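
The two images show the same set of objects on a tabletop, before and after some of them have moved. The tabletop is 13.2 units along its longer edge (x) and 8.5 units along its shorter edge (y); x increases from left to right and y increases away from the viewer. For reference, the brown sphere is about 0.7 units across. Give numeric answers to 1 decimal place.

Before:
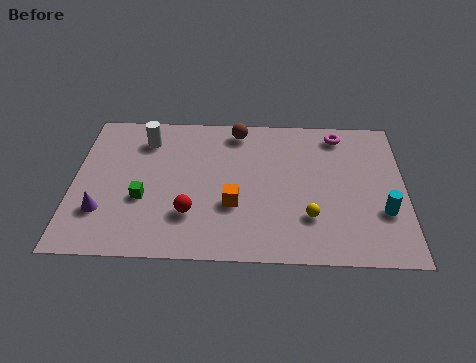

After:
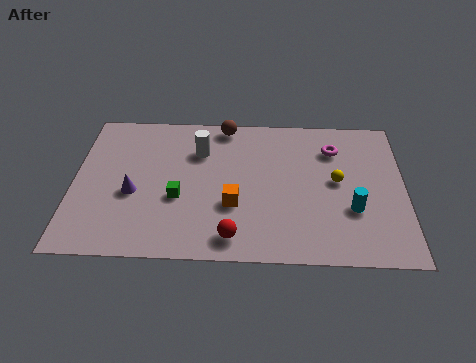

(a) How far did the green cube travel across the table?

1.4

The green cube was near (2.8, 3.2) before and (4.2, 3.3) after, so it travelled √(1.4² + 0.1²) ≈ 1.4 units.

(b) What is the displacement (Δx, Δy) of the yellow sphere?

(1.1, 2.1)

The yellow sphere started near (9.4, 2.4) and ended near (10.5, 4.5).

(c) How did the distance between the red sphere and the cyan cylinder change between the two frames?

-2.6

They were about 7.6 units apart before and 5.0 after — 2.6 units closer together.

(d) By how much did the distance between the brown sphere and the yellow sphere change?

-0.3

They were about 5.8 units apart before and 5.5 after — 0.3 units closer together.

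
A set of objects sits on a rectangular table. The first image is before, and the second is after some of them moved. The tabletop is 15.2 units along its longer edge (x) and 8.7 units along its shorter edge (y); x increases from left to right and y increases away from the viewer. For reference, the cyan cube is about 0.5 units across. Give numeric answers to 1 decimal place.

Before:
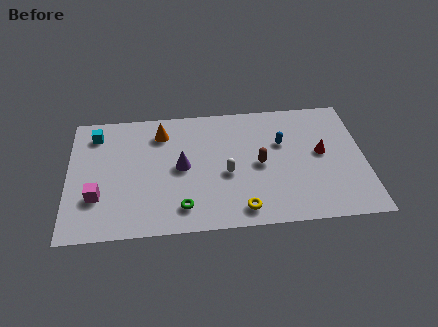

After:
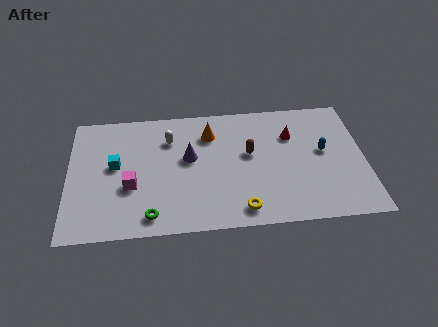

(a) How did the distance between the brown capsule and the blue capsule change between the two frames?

+2.0

The distance was about 1.8 in the first image and 3.8 in the second, so they moved 2.0 units further apart.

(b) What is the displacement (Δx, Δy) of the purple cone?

(0.4, 0.6)

From the two frames, the purple cone sits at roughly (5.8, 4.4) before and (6.2, 5.0) after.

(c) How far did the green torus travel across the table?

1.6

From (5.8, 1.6) to (4.2, 1.2), the green torus covered √(1.6² + 0.4²) ≈ 1.6 units.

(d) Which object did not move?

the yellow torus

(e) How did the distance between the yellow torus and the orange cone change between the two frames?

-1.4

They were about 7.0 units apart before and 5.6 after — 1.4 units closer together.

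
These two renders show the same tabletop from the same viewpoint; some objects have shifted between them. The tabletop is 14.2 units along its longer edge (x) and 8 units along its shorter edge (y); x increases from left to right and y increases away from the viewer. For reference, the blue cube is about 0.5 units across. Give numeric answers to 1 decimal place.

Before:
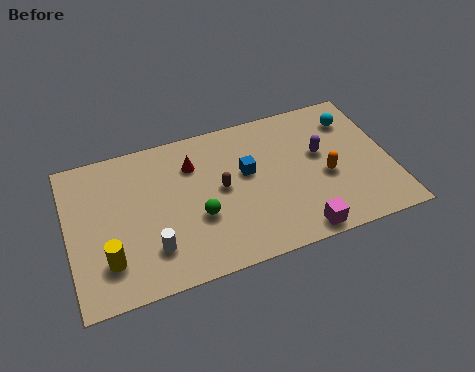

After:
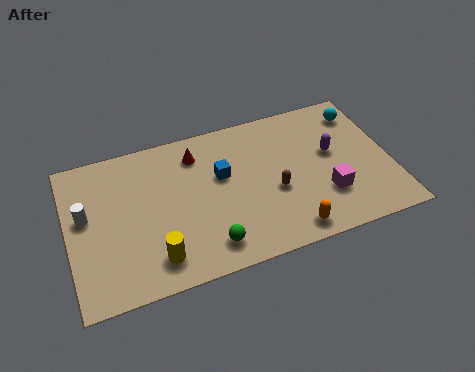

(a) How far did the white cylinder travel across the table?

3.7

The white cylinder moved from about (3.5, 2.0) to (0.8, 4.6), a distance of √(2.7² + 2.6²) ≈ 3.7.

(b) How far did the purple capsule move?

0.5

The purple capsule was near (11.2, 4.7) before and (11.7, 4.6) after, so it travelled √(0.5² + 0.1²) ≈ 0.5 units.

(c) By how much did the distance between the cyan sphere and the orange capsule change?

+3.5

They were about 3.2 units apart before and 6.7 after — 3.5 units further apart.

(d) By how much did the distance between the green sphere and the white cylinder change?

+3.7

The distance was about 2.3 in the first image and 6.0 in the second, so they moved 3.7 units further apart.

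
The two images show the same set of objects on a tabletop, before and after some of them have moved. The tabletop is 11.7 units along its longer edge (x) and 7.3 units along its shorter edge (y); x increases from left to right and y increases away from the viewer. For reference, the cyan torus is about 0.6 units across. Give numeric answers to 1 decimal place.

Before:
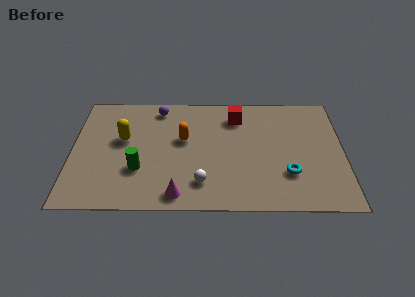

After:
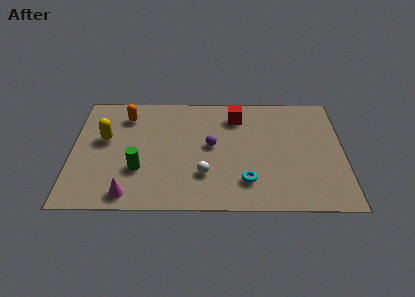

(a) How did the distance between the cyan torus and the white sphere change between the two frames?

-1.9

Before: roughly 3.7 units apart; after: 1.8. That's 1.9 units closer together.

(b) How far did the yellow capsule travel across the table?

0.8

The yellow capsule was near (2.2, 4.3) before and (1.4, 4.3) after, so it travelled √(0.8² + 0.0²) ≈ 0.8 units.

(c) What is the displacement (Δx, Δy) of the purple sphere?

(2.3, -2.4)

From the two frames, the purple sphere sits at roughly (3.7, 6.3) before and (6.0, 3.9) after.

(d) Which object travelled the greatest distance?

the purple sphere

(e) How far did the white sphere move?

0.5

From (5.6, 1.6) to (5.7, 2.1), the white sphere covered √(0.1² + 0.5²) ≈ 0.5 units.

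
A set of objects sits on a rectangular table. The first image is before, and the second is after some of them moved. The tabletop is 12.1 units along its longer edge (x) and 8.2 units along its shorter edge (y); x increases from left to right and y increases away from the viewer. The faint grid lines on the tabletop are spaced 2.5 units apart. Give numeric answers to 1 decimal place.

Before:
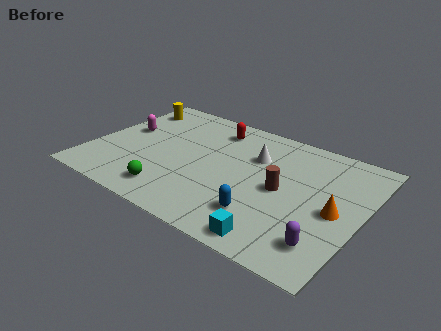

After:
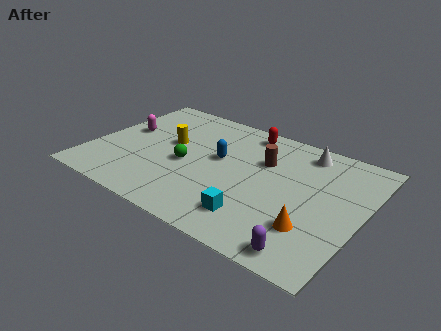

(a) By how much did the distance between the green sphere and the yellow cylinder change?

-4.6

The distance was about 6.1 in the first image and 1.5 in the second, so they moved 4.6 units closer together.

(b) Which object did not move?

the magenta capsule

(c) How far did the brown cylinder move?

1.9

The brown cylinder moved from about (8.6, 4.0) to (7.5, 5.5), a distance of √(1.1² + 1.5²) ≈ 1.9.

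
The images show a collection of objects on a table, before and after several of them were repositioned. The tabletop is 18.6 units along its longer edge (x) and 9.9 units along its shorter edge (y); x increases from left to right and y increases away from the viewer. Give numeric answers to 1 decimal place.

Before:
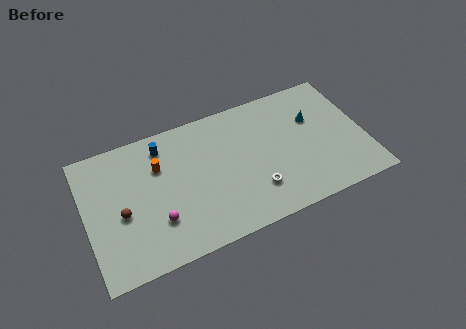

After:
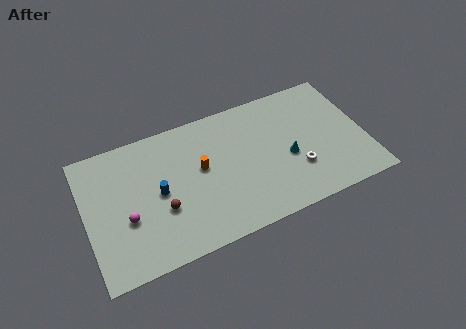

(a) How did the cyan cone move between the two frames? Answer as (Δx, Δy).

(-2.0, -2.3)

From the two frames, the cyan cone sits at roughly (15.4, 6.5) before and (13.4, 4.2) after.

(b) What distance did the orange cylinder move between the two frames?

3.0

The orange cylinder moved from about (5.0, 6.8) to (7.7, 5.6), a distance of √(2.7² + 1.2²) ≈ 3.0.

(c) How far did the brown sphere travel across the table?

2.7

The brown sphere was near (2.3, 4.3) before and (4.9, 3.6) after, so it travelled √(2.6² + 0.7²) ≈ 2.7 units.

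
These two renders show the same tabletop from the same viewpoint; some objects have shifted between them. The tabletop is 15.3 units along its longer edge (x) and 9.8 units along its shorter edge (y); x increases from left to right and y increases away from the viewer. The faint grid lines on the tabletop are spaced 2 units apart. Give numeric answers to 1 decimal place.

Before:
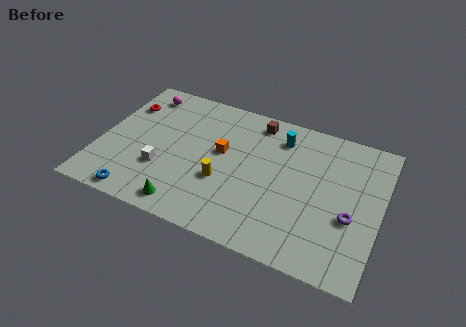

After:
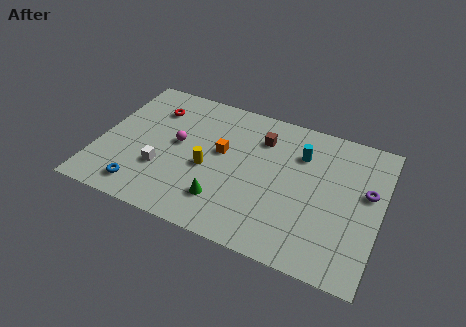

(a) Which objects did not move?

the white cube and the orange cube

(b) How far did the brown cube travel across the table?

1.2

The brown cube moved from about (8.2, 8.5) to (8.6, 7.4), a distance of √(0.4² + 1.1²) ≈ 1.2.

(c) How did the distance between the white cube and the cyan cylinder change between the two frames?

+0.6

The distance was about 7.6 in the first image and 8.2 in the second, so they moved 0.6 units further apart.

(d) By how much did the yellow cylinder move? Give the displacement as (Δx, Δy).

(-0.9, 0.6)

The yellow cylinder started near (6.9, 3.6) and ended near (6.0, 4.2).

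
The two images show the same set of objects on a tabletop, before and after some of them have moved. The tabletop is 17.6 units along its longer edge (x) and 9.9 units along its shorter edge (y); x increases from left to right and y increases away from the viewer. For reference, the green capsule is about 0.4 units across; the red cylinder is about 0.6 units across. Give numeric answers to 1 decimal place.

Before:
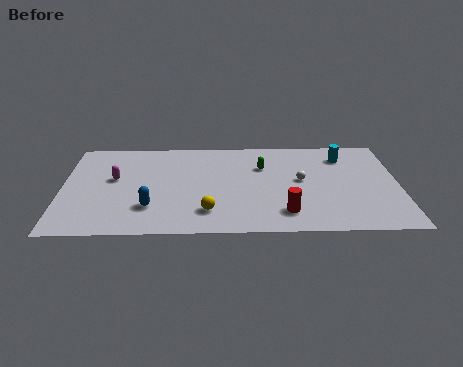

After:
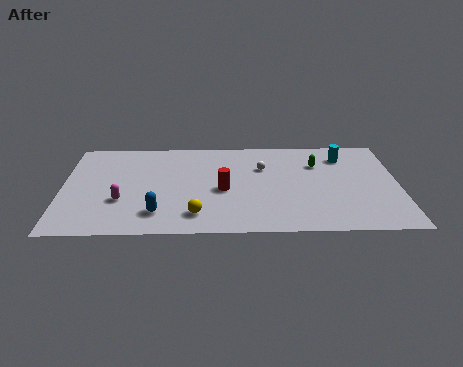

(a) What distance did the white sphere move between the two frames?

2.4

The white sphere was near (12.5, 5.3) before and (10.5, 6.7) after, so it travelled √(2.0² + 1.4²) ≈ 2.4 units.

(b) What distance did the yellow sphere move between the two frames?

0.7

From (7.6, 2.2) to (7.0, 1.9), the yellow sphere covered √(0.6² + 0.3²) ≈ 0.7 units.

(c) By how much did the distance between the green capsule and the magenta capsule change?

+3.0

The distance was about 7.9 in the first image and 10.9 in the second, so they moved 3.0 units further apart.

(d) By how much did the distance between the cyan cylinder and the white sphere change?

+1.0

The distance was about 3.4 in the first image and 4.4 in the second, so they moved 1.0 units further apart.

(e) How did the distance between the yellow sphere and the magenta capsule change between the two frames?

-1.8

The distance was about 6.0 in the first image and 4.2 in the second, so they moved 1.8 units closer together.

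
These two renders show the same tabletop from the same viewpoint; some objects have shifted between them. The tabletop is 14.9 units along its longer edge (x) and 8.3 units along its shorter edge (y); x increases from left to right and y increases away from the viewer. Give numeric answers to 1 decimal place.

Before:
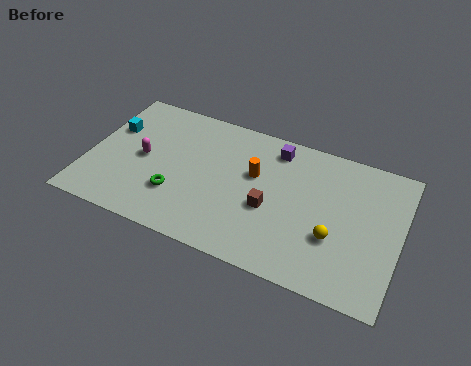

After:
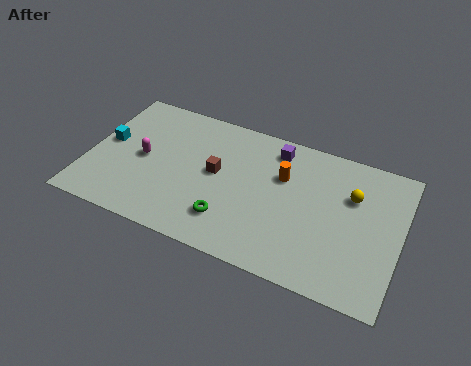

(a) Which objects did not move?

the purple cube and the magenta capsule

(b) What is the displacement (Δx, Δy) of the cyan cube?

(-0.1, -0.9)

From the two frames, the cyan cube sits at roughly (0.9, 5.4) before and (0.8, 4.5) after.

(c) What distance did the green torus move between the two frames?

2.6

From (4.4, 2.5) to (7.0, 2.0), the green torus covered √(2.6² + 0.5²) ≈ 2.6 units.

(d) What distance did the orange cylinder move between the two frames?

1.4

The orange cylinder was near (7.9, 5.1) before and (9.2, 5.5) after, so it travelled √(1.3² + 0.4²) ≈ 1.4 units.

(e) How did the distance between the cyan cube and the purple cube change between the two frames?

+0.3

They were about 8.0 units apart before and 8.3 after — 0.3 units further apart.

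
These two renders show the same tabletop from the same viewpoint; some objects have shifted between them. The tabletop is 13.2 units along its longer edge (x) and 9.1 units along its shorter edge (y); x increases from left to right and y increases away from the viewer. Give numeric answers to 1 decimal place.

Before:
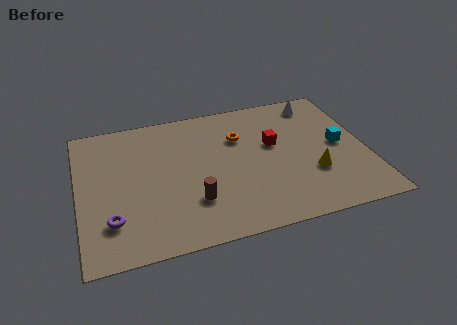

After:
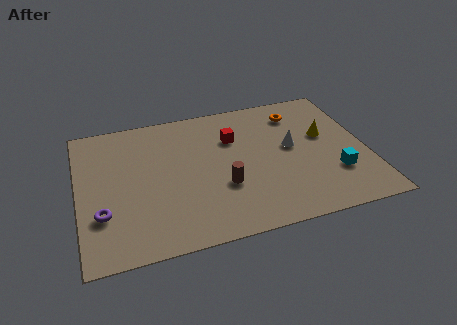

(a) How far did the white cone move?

3.2

The white cone moved from about (11.3, 7.8) to (9.8, 5.0), a distance of √(1.5² + 2.8²) ≈ 3.2.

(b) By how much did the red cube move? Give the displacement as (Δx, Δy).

(-1.8, 0.9)

The red cube started near (9.0, 5.4) and ended near (7.2, 6.3).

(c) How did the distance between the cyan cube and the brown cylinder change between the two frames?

-2.1

Before: roughly 7.2 units apart; after: 5.1. That's 2.1 units closer together.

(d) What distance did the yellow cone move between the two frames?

2.5

The yellow cone moved from about (10.6, 3.0) to (11.4, 5.4), a distance of √(0.8² + 2.4²) ≈ 2.5.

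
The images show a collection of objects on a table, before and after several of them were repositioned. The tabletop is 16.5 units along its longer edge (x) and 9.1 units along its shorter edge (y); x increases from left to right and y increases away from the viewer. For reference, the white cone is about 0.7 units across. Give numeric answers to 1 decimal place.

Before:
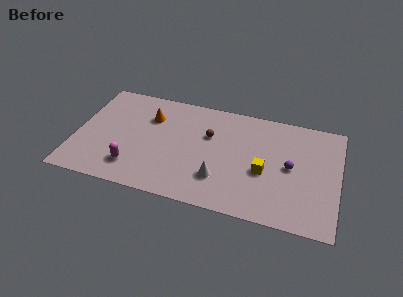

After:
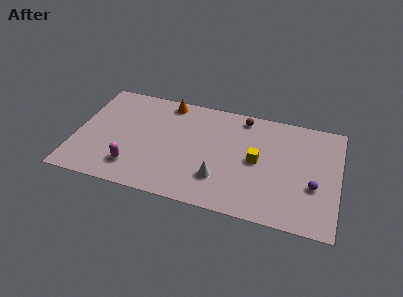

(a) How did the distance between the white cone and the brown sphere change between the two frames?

+2.1

The distance was about 3.5 in the first image and 5.6 in the second, so they moved 2.1 units further apart.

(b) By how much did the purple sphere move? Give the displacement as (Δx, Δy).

(1.5, -1.2)

The purple sphere started near (13.5, 4.6) and ended near (15.0, 3.4).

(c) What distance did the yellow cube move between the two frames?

0.9

From (11.9, 3.8) to (11.4, 4.6), the yellow cube covered √(0.5² + 0.8²) ≈ 0.9 units.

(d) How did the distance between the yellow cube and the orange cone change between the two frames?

-1.0

Before: roughly 7.9 units apart; after: 6.9. That's 1.0 units closer together.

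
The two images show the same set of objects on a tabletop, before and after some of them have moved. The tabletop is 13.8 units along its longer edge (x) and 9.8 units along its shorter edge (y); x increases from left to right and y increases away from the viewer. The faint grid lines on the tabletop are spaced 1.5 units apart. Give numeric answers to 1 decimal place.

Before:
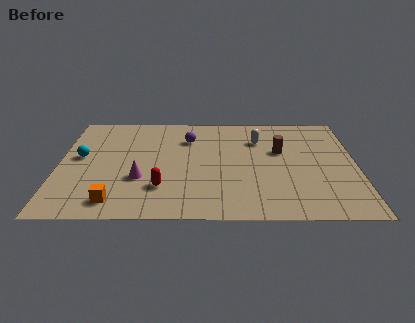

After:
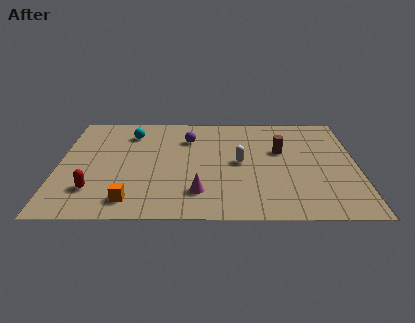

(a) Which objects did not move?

the purple sphere and the brown cylinder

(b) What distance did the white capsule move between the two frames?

2.4

From (9.3, 7.1) to (8.4, 4.9), the white capsule covered √(0.9² + 2.2²) ≈ 2.4 units.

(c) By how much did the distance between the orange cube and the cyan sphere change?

+1.9

They were about 4.3 units apart before and 6.2 after — 1.9 units further apart.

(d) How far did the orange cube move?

0.7

From (2.7, 1.4) to (3.4, 1.5), the orange cube covered √(0.7² + 0.1²) ≈ 0.7 units.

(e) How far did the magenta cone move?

3.0

From (3.8, 3.4) to (6.5, 2.2), the magenta cone covered √(2.7² + 1.2²) ≈ 3.0 units.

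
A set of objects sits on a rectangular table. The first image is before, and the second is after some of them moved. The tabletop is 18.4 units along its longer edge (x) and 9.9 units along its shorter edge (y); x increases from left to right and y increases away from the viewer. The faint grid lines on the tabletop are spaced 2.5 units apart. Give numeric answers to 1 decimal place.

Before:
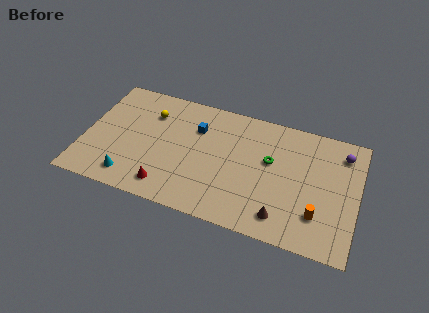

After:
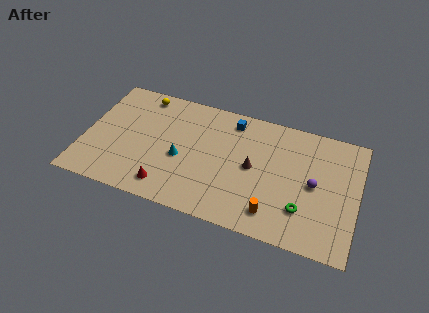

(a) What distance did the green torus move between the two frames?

4.0

The green torus was near (12.5, 5.9) before and (14.9, 2.7) after, so it travelled √(2.4² + 3.2²) ≈ 4.0 units.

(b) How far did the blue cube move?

2.7

The blue cube moved from about (7.4, 7.0) to (9.7, 8.4), a distance of √(2.3² + 1.4²) ≈ 2.7.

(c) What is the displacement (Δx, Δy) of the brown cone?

(-2.2, 3.3)

The brown cone was at about (13.6, 1.7) and moved to about (11.4, 5.0).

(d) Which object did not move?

the red cone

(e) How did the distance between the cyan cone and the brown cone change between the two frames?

-5.3

Before: roughly 10.2 units apart; after: 4.9. That's 5.3 units closer together.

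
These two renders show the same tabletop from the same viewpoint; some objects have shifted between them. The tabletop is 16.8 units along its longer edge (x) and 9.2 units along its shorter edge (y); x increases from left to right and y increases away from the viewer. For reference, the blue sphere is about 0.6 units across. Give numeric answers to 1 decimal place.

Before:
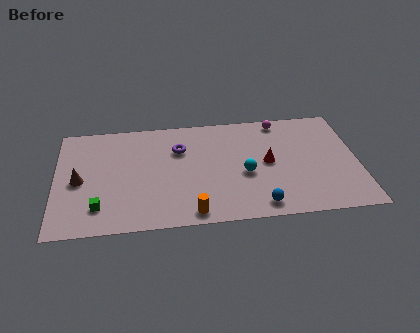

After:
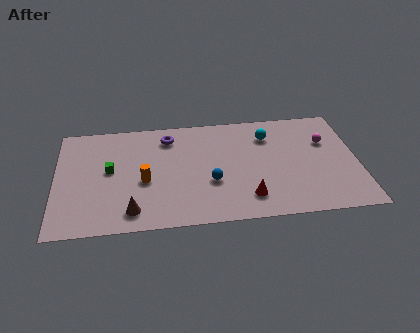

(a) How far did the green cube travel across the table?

3.1

The green cube was near (2.4, 2.0) before and (3.0, 5.0) after, so it travelled √(0.6² + 3.0²) ≈ 3.1 units.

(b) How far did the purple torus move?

1.3

The purple torus moved from about (6.9, 6.4) to (6.3, 7.5), a distance of √(0.6² + 1.1²) ≈ 1.3.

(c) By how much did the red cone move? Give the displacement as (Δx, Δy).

(-1.2, -2.8)

From the two frames, the red cone sits at roughly (11.8, 4.7) before and (10.6, 1.9) after.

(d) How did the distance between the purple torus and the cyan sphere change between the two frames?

+1.2

They were about 4.4 units apart before and 5.6 after — 1.2 units further apart.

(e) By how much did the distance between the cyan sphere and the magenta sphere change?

-1.5

Before: roughly 4.8 units apart; after: 3.3. That's 1.5 units closer together.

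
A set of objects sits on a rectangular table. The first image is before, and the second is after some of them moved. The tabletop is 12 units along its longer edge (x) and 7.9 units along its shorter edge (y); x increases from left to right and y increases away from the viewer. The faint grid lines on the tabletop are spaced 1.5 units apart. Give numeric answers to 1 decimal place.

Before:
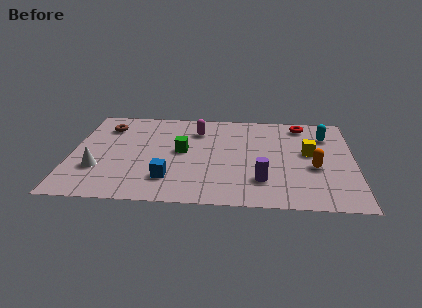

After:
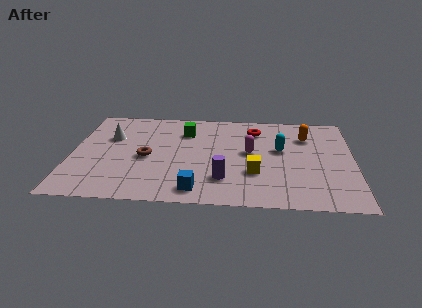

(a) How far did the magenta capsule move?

2.9

The magenta capsule was near (5.3, 6.0) before and (7.6, 4.3) after, so it travelled √(2.3² + 1.7²) ≈ 2.9 units.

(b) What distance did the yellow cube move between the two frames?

2.9

The yellow cube moved from about (10.1, 4.4) to (7.8, 2.6), a distance of √(2.3² + 1.8²) ≈ 2.9.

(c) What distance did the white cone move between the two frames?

2.7

The white cone was near (1.2, 2.5) before and (1.6, 5.2) after, so it travelled √(0.4² + 2.7²) ≈ 2.7 units.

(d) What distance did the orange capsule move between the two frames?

2.6

The orange capsule was near (10.3, 3.2) before and (10.0, 5.8) after, so it travelled √(0.3² + 2.6²) ≈ 2.6 units.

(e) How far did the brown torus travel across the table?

3.1

The brown torus was near (1.4, 6.1) before and (3.2, 3.6) after, so it travelled √(1.8² + 2.5²) ≈ 3.1 units.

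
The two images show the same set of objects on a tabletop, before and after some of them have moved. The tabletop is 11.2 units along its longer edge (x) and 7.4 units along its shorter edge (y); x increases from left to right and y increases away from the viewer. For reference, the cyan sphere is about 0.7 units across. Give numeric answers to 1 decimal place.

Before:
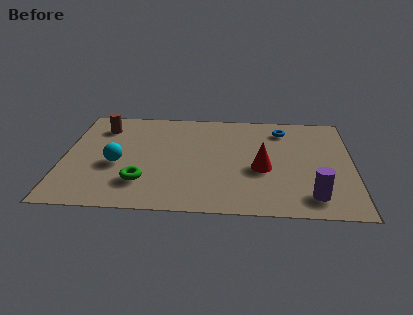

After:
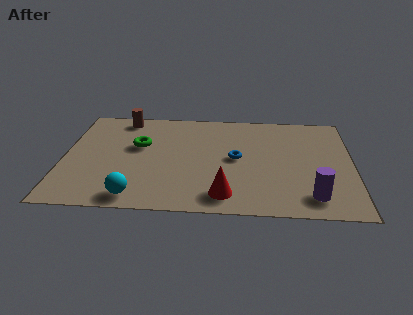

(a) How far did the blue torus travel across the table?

2.8

The blue torus was near (8.5, 6.0) before and (6.7, 3.8) after, so it travelled √(1.8² + 2.2²) ≈ 2.8 units.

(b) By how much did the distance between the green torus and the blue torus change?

-2.9

They were about 6.8 units apart before and 3.9 after — 2.9 units closer together.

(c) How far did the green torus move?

2.6

The green torus moved from about (3.1, 1.9) to (2.9, 4.5), a distance of √(0.2² + 2.6²) ≈ 2.6.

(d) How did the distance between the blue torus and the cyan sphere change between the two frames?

-2.2

They were about 7.0 units apart before and 4.8 after — 2.2 units closer together.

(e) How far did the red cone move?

2.4

From (7.7, 3.1) to (6.3, 1.2), the red cone covered √(1.4² + 1.9²) ≈ 2.4 units.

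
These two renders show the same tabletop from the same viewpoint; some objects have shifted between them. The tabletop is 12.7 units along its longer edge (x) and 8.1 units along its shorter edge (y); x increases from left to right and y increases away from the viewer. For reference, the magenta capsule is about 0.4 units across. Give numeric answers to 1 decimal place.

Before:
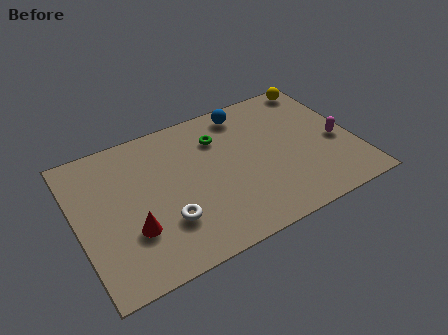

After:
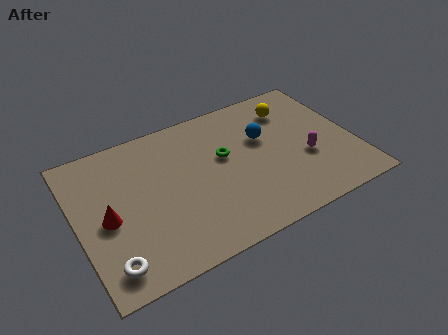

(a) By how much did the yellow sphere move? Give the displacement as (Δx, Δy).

(-1.5, -1.0)

The yellow sphere was at about (11.7, 7.3) and moved to about (10.2, 6.3).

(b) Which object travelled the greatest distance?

the white torus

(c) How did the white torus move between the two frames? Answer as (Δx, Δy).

(-2.7, -1.1)

The white torus was at about (3.8, 2.4) and moved to about (1.1, 1.3).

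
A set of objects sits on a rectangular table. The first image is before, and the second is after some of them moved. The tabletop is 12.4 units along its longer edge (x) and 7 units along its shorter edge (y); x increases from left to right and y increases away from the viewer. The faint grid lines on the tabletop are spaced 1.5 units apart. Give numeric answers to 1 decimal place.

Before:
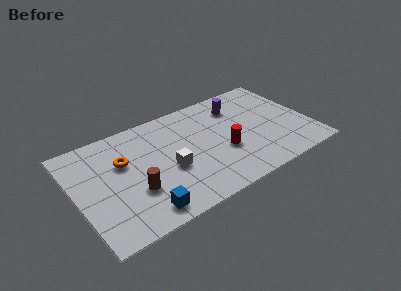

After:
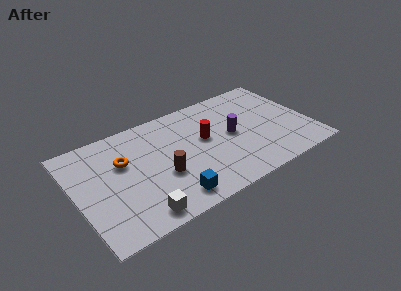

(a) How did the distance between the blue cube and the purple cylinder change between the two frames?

-2.8

The distance was about 7.3 in the first image and 4.5 in the second, so they moved 2.8 units closer together.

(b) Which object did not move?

the orange torus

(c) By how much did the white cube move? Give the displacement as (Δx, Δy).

(-1.9, -2.0)

From the two frames, the white cube sits at roughly (4.8, 2.9) before and (2.9, 0.9) after.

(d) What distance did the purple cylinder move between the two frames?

1.9

The purple cylinder was near (8.9, 5.4) before and (8.3, 3.6) after, so it travelled √(0.6² + 1.8²) ≈ 1.9 units.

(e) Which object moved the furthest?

the white cube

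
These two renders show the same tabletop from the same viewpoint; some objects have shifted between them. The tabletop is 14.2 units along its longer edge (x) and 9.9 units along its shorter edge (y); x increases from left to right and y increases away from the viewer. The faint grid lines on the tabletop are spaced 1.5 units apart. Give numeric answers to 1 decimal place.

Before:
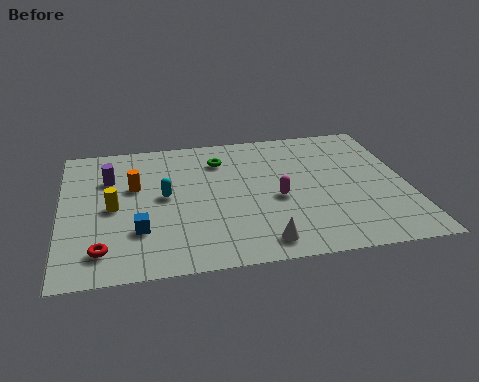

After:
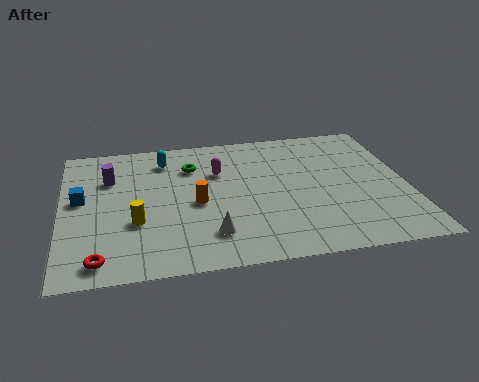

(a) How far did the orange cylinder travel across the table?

3.0

From (3.0, 6.1) to (5.5, 4.5), the orange cylinder covered √(2.5² + 1.6²) ≈ 3.0 units.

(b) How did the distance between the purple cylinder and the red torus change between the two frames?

+0.6

The distance was about 5.1 in the first image and 5.7 in the second, so they moved 0.6 units further apart.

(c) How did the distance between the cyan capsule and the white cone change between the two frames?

+0.6

The distance was about 5.4 in the first image and 6.0 in the second, so they moved 0.6 units further apart.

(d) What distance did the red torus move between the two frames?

0.6

The red torus was near (1.6, 1.8) before and (1.5, 1.2) after, so it travelled √(0.1² + 0.6²) ≈ 0.6 units.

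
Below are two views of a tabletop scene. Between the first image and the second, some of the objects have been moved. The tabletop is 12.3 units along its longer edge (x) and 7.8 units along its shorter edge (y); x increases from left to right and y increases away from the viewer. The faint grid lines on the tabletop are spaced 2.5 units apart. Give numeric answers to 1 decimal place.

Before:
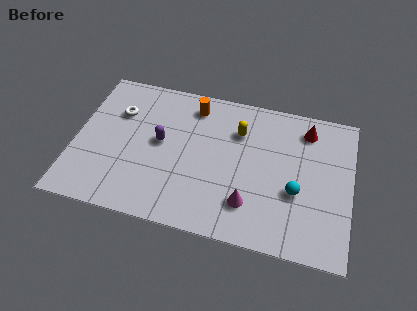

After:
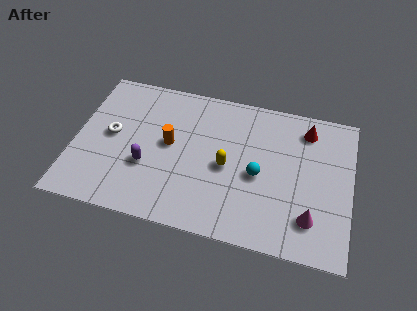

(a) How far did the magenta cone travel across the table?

2.7

The magenta cone was near (7.9, 1.9) before and (10.6, 1.8) after, so it travelled √(2.7² + 0.1²) ≈ 2.7 units.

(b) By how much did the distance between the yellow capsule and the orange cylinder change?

+0.4

The distance was about 2.3 in the first image and 2.7 in the second, so they moved 0.4 units further apart.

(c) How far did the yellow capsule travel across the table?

2.0

From (7.2, 5.6) to (6.8, 3.6), the yellow capsule covered √(0.4² + 2.0²) ≈ 2.0 units.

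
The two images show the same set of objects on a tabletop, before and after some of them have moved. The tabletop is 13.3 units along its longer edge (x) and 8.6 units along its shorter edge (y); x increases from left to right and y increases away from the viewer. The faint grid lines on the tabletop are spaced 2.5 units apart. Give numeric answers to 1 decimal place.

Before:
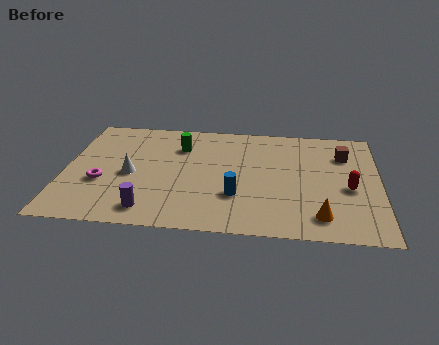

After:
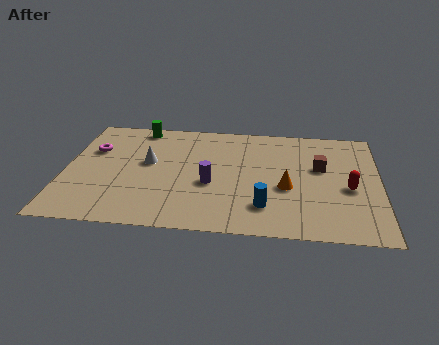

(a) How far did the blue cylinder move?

1.4

The blue cylinder moved from about (7.3, 2.7) to (8.5, 2.0), a distance of √(1.2² + 0.7²) ≈ 1.4.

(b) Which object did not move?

the red capsule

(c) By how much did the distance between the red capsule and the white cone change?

-0.6

The distance was about 9.2 in the first image and 8.6 in the second, so they moved 0.6 units closer together.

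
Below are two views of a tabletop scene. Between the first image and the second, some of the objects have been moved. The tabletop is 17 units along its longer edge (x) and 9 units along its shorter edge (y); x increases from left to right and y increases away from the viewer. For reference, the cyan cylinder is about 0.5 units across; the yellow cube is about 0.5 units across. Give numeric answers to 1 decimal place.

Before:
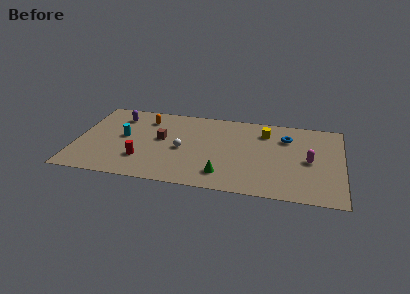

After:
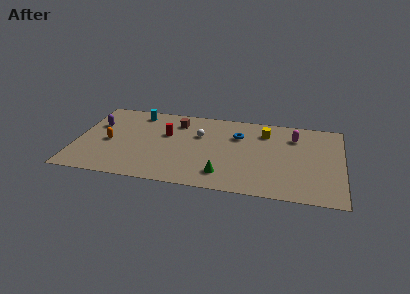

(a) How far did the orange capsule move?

3.7

The orange capsule moved from about (4.3, 7.1) to (2.1, 4.1), a distance of √(2.2² + 3.0²) ≈ 3.7.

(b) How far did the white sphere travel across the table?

2.1

The white sphere moved from about (6.8, 4.1) to (7.8, 5.9), a distance of √(1.0² + 1.8²) ≈ 2.1.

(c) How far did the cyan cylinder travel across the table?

3.0

From (3.0, 4.8) to (3.7, 7.7), the cyan cylinder covered √(0.7² + 2.9²) ≈ 3.0 units.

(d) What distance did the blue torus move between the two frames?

3.1

The blue torus was near (13.4, 6.6) before and (10.3, 6.3) after, so it travelled √(3.1² + 0.3²) ≈ 3.1 units.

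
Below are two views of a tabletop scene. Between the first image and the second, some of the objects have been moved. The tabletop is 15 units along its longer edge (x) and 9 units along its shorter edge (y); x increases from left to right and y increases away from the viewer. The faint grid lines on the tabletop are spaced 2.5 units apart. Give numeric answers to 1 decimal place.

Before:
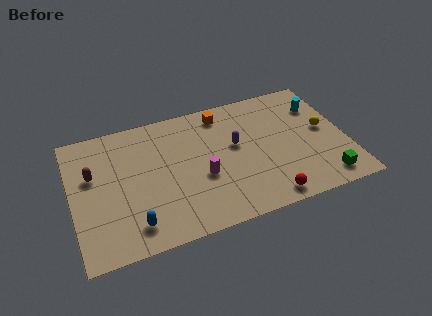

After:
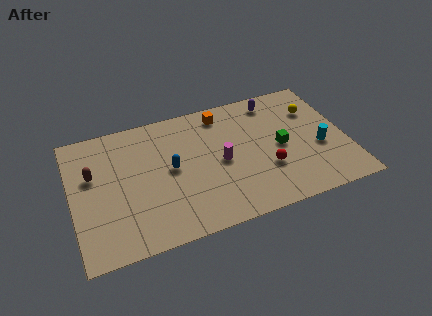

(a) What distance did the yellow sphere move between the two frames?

1.6

The yellow sphere was near (13.9, 4.8) before and (13.5, 6.4) after, so it travelled √(0.4² + 1.6²) ≈ 1.6 units.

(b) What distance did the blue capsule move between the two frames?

3.9

The blue capsule was near (3.1, 1.6) before and (5.4, 4.7) after, so it travelled √(2.3² + 3.1²) ≈ 3.9 units.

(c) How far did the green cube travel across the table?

3.7

From (13.5, 1.3) to (11.4, 4.3), the green cube covered √(2.1² + 3.0²) ≈ 3.7 units.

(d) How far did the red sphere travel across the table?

2.0

The red sphere was near (10.3, 1.0) before and (10.5, 3.0) after, so it travelled √(0.2² + 2.0²) ≈ 2.0 units.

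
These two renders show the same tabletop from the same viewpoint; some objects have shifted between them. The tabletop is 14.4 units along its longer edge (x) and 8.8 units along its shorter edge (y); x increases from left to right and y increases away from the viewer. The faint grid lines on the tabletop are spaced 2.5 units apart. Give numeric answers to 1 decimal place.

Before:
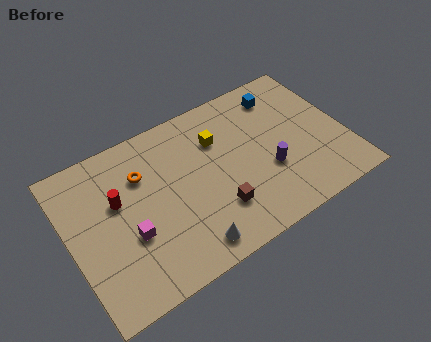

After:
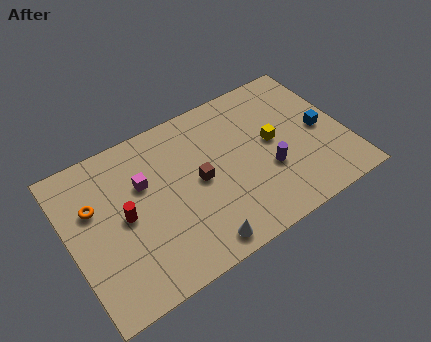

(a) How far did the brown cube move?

2.1

The brown cube moved from about (7.3, 2.4) to (6.7, 4.4), a distance of √(0.6² + 2.0²) ≈ 2.1.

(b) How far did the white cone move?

0.5

From (5.6, 1.2) to (6.1, 1.0), the white cone covered √(0.5² + 0.2²) ≈ 0.5 units.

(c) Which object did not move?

the purple cylinder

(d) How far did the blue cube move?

3.4

The blue cube was near (11.6, 7.2) before and (13.2, 4.2) after, so it travelled √(1.6² + 3.0²) ≈ 3.4 units.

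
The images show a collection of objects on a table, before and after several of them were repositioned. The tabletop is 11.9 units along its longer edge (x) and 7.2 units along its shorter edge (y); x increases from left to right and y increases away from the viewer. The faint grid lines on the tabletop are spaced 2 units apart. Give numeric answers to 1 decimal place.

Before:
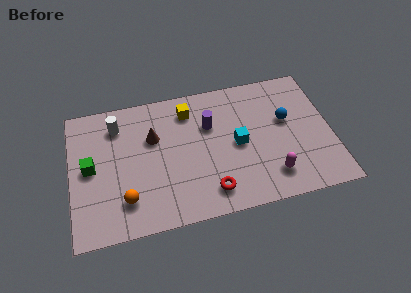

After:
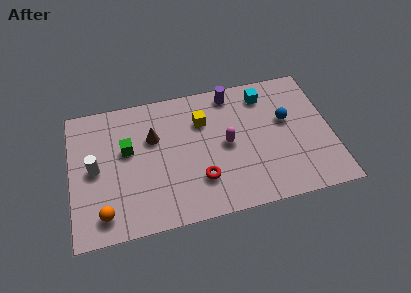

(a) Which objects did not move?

the brown cone and the blue sphere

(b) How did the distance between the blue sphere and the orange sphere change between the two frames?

+1.1

They were about 7.9 units apart before and 9.0 after — 1.1 units further apart.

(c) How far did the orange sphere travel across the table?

1.1

The orange sphere moved from about (2.4, 1.7) to (1.4, 1.2), a distance of √(1.0² + 0.5²) ≈ 1.1.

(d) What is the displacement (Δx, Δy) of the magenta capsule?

(-1.9, 2.1)

The magenta capsule started near (9.0, 1.5) and ended near (7.1, 3.6).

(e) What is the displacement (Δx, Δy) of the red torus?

(-0.4, 0.7)

The red torus was at about (6.2, 1.3) and moved to about (5.8, 2.0).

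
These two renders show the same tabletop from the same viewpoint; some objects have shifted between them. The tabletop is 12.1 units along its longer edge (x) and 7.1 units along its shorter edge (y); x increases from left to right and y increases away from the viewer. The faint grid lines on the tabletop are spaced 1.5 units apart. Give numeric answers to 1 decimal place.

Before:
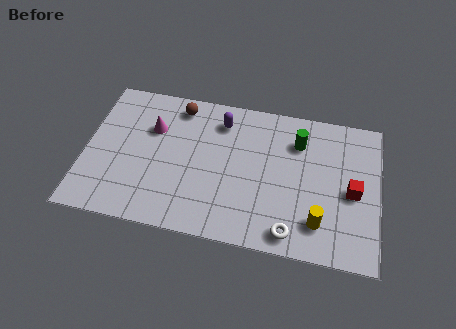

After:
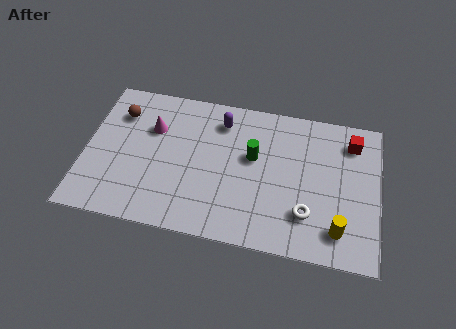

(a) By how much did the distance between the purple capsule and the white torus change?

-0.4

The distance was about 5.7 in the first image and 5.3 in the second, so they moved 0.4 units closer together.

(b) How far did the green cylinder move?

2.1

The green cylinder moved from about (8.7, 5.3) to (6.9, 4.2), a distance of √(1.8² + 1.1²) ≈ 2.1.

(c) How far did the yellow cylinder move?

0.8

From (9.7, 1.6) to (10.5, 1.4), the yellow cylinder covered √(0.8² + 0.2²) ≈ 0.8 units.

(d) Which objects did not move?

the magenta cone and the purple capsule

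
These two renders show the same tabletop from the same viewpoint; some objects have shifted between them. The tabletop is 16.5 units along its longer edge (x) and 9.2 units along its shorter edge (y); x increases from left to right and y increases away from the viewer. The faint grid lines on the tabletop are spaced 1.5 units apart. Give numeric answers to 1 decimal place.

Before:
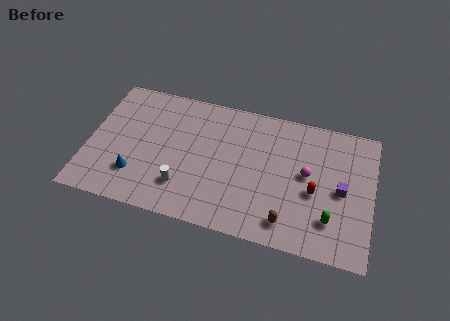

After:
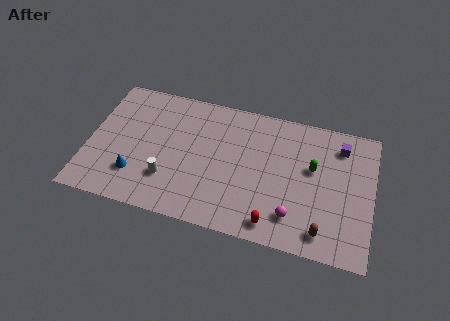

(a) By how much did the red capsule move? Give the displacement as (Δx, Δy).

(-2.2, -2.7)

From the two frames, the red capsule sits at roughly (13.2, 3.9) before and (11.0, 1.2) after.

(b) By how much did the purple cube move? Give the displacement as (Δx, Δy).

(-0.2, 3.0)

The purple cube started near (14.7, 4.4) and ended near (14.5, 7.4).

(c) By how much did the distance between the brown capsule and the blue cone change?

+2.0

The distance was about 8.9 in the first image and 10.9 in the second, so they moved 2.0 units further apart.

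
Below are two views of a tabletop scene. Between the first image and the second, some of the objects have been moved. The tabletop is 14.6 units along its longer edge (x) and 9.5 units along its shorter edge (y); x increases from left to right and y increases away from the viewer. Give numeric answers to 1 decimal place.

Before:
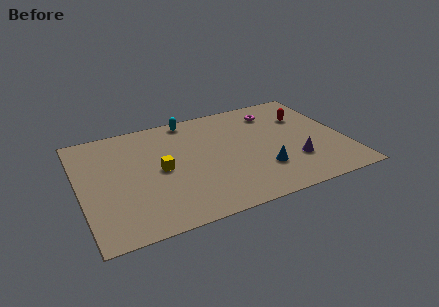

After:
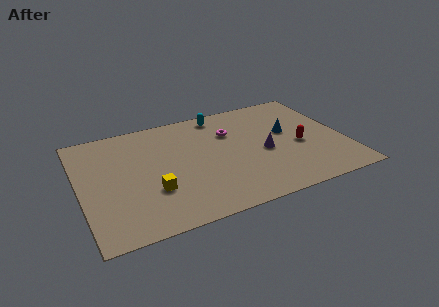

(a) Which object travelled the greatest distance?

the blue cone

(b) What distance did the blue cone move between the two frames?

3.3

From (9.8, 2.7) to (11.6, 5.5), the blue cone covered √(1.8² + 2.8²) ≈ 3.3 units.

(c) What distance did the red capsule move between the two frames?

2.6

From (12.7, 6.6) to (12.1, 4.1), the red capsule covered √(0.6² + 2.5²) ≈ 2.6 units.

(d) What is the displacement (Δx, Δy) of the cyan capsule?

(1.7, -0.2)

The cyan capsule was at about (6.4, 8.6) and moved to about (8.1, 8.4).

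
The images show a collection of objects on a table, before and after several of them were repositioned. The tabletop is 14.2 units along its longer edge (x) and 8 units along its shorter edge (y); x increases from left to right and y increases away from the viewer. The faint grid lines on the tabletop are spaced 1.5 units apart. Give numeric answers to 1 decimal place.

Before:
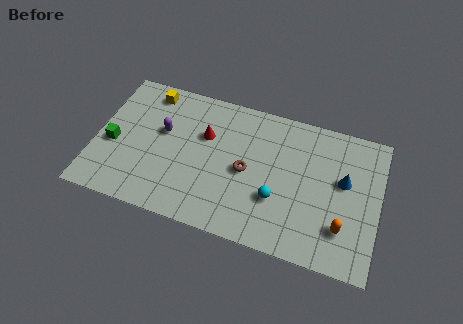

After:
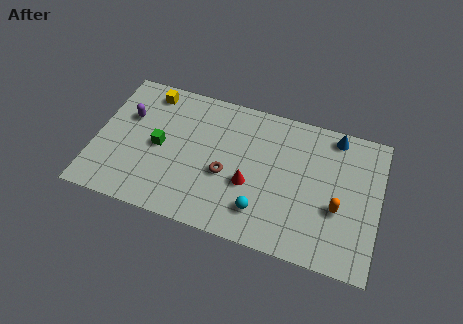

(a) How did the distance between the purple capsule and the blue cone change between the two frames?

+1.4

The distance was about 9.1 in the first image and 10.5 in the second, so they moved 1.4 units further apart.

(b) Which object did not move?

the yellow cube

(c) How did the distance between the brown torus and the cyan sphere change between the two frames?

+0.5

They were about 1.9 units apart before and 2.4 after — 0.5 units further apart.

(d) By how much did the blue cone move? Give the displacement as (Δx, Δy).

(-0.6, 2.4)

From the two frames, the blue cone sits at roughly (12.4, 4.7) before and (11.8, 7.1) after.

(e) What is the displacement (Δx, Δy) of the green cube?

(2.3, 0.5)

From the two frames, the green cube sits at roughly (0.9, 3.4) before and (3.2, 3.9) after.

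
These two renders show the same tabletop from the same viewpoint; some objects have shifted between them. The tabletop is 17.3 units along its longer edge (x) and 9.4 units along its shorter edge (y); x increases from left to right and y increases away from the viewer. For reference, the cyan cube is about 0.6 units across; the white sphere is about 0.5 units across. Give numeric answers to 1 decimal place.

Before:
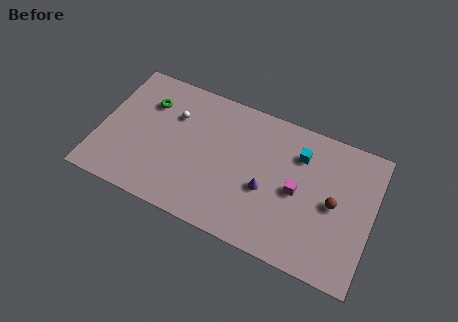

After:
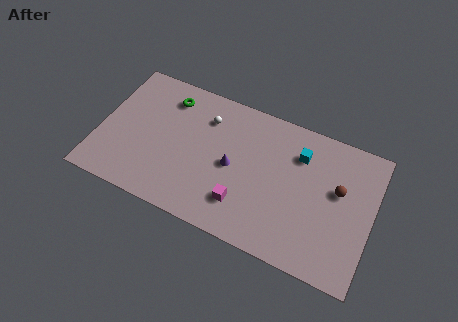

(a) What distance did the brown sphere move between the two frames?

1.0

The brown sphere moved from about (14.9, 4.6) to (15.1, 5.6), a distance of √(0.2² + 1.0²) ≈ 1.0.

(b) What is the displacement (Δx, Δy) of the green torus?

(1.2, 0.8)

From the two frames, the green torus sits at roughly (2.8, 6.8) before and (4.0, 7.6) after.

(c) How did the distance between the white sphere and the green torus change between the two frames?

+0.8

They were about 1.7 units apart before and 2.5 after — 0.8 units further apart.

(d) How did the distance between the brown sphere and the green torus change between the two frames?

-1.0

Before: roughly 12.3 units apart; after: 11.3. That's 1.0 units closer together.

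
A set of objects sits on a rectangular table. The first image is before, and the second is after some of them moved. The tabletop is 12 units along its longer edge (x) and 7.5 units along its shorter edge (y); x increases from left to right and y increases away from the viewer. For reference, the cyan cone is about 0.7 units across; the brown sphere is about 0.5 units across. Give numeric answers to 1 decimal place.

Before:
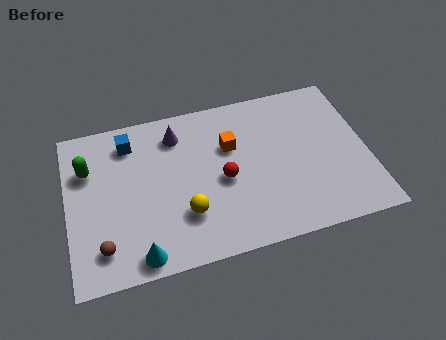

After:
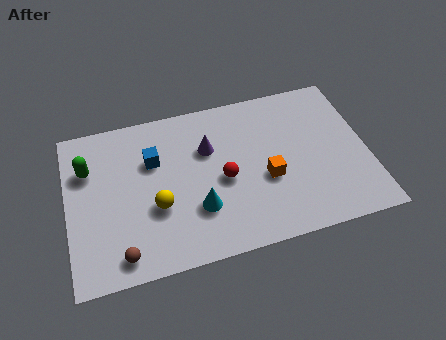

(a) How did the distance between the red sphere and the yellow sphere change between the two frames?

+0.8

Before: roughly 2.0 units apart; after: 2.8. That's 0.8 units further apart.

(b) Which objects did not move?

the red sphere and the green capsule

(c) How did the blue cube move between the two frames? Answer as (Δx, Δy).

(0.9, -1.1)

The blue cube was at about (2.6, 6.1) and moved to about (3.5, 5.0).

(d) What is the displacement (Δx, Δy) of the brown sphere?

(0.7, -0.5)

The brown sphere started near (1.3, 1.5) and ended near (2.0, 1.0).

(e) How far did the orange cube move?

2.3

The orange cube moved from about (6.6, 4.9) to (7.9, 3.0), a distance of √(1.3² + 1.9²) ≈ 2.3.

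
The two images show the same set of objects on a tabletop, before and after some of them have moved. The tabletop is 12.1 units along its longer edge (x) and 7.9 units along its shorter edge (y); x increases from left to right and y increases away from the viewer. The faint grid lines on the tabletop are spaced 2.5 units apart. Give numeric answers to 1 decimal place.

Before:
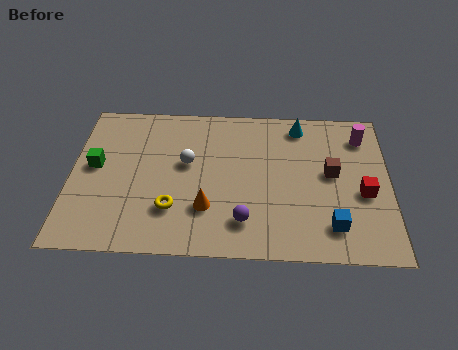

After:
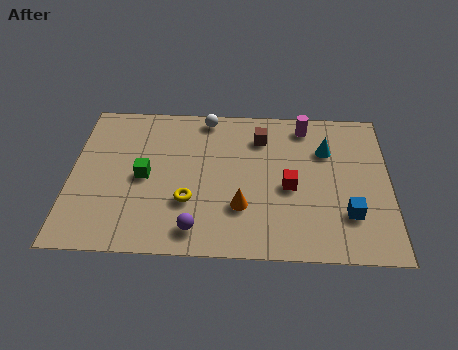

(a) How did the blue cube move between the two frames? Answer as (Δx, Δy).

(0.6, 0.6)

From the two frames, the blue cube sits at roughly (9.9, 1.6) before and (10.5, 2.2) after.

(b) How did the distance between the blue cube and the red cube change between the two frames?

+0.5

Before: roughly 2.1 units apart; after: 2.6. That's 0.5 units further apart.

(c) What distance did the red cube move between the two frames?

2.8

The red cube was near (11.1, 3.3) before and (8.3, 3.5) after, so it travelled √(2.8² + 0.2²) ≈ 2.8 units.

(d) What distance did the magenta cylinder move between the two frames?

2.3

The magenta cylinder moved from about (11.1, 6.3) to (8.9, 6.8), a distance of √(2.2² + 0.5²) ≈ 2.3.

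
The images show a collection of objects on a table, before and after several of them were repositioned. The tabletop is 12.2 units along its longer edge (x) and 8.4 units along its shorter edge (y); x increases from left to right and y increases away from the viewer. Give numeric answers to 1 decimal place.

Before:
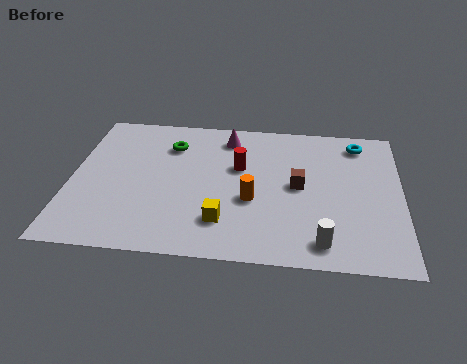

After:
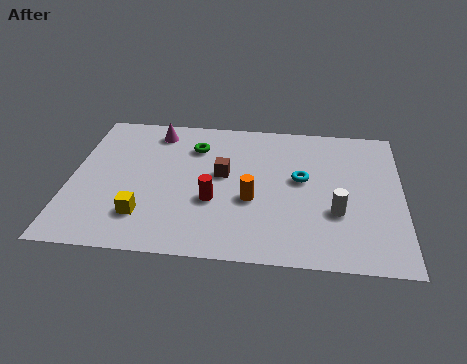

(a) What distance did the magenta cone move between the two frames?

2.7

The magenta cone was near (5.7, 7.0) before and (3.0, 7.1) after, so it travelled √(2.7² + 0.1²) ≈ 2.7 units.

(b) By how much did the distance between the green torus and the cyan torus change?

-2.7

The distance was about 7.0 in the first image and 4.3 in the second, so they moved 2.7 units closer together.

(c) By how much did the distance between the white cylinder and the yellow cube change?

+3.4

Before: roughly 3.7 units apart; after: 7.1. That's 3.4 units further apart.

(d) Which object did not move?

the orange cylinder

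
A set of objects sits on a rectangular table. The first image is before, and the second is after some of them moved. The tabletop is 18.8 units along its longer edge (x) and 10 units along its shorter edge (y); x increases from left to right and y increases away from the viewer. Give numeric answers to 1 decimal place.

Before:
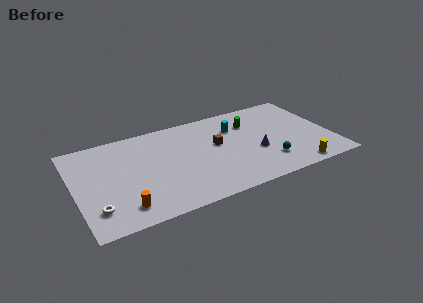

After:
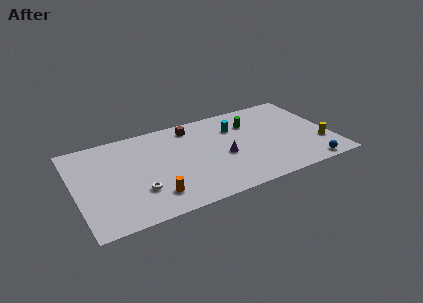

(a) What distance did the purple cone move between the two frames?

2.4

The purple cone was near (13.2, 3.9) before and (10.8, 4.3) after, so it travelled √(2.4² + 0.4²) ≈ 2.4 units.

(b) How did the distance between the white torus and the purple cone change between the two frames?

-5.5

They were about 12.0 units apart before and 6.5 after — 5.5 units closer together.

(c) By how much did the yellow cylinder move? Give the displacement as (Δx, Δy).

(2.1, 2.0)

The yellow cylinder started near (15.8, 1.0) and ended near (17.9, 3.0).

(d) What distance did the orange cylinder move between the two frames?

2.2

The orange cylinder was near (3.2, 1.8) before and (5.4, 2.1) after, so it travelled √(2.2² + 0.3²) ≈ 2.2 units.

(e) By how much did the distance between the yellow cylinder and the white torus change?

-1.1

Before: roughly 14.6 units apart; after: 13.5. That's 1.1 units closer together.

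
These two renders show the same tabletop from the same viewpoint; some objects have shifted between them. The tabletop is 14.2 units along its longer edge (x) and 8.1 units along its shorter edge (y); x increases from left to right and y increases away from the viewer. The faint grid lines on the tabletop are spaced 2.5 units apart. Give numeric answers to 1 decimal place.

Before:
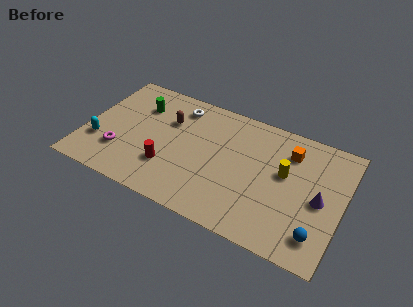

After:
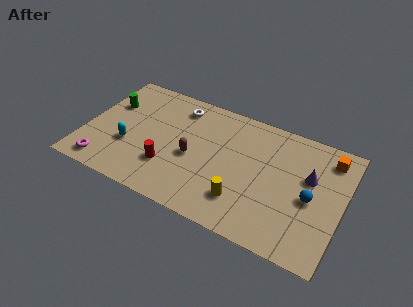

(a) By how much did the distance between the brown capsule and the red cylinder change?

-1.4

They were about 3.1 units apart before and 1.7 after — 1.4 units closer together.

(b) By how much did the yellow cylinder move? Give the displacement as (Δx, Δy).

(-2.0, -2.7)

The yellow cylinder started near (11.0, 4.7) and ended near (9.0, 2.0).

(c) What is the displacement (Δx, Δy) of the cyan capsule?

(1.6, 0.4)

The cyan capsule was at about (0.9, 2.5) and moved to about (2.5, 2.9).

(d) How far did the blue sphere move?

2.2

The blue sphere was near (13.1, 1.6) before and (12.5, 3.7) after, so it travelled √(0.6² + 2.1²) ≈ 2.2 units.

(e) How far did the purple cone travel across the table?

1.4

From (13.0, 3.8) to (12.3, 5.0), the purple cone covered √(0.7² + 1.2²) ≈ 1.4 units.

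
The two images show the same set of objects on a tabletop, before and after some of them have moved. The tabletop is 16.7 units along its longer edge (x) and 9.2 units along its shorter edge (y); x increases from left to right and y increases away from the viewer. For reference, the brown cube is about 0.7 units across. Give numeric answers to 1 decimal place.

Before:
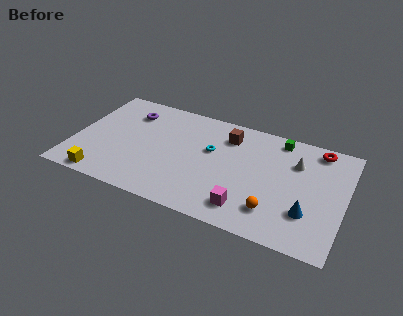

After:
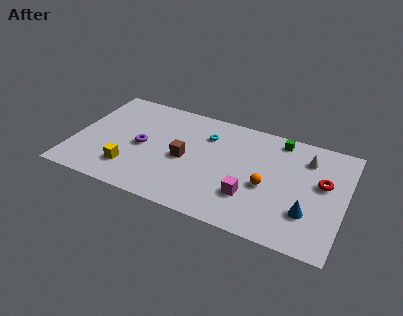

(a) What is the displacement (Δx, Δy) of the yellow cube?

(1.5, 1.3)

The yellow cube started near (2.2, 0.9) and ended near (3.7, 2.2).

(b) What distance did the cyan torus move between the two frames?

1.3

From (8.4, 5.6) to (8.0, 6.8), the cyan torus covered √(0.4² + 1.2²) ≈ 1.3 units.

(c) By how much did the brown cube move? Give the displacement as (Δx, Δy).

(-2.4, -2.9)

The brown cube started near (9.3, 7.2) and ended near (6.9, 4.3).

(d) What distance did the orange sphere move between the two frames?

1.9

The orange sphere was near (12.6, 2.1) before and (12.0, 3.9) after, so it travelled √(0.6² + 1.8²) ≈ 1.9 units.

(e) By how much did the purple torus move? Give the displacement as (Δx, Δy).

(1.1, -2.7)

From the two frames, the purple torus sits at roughly (3.1, 7.1) before and (4.2, 4.4) after.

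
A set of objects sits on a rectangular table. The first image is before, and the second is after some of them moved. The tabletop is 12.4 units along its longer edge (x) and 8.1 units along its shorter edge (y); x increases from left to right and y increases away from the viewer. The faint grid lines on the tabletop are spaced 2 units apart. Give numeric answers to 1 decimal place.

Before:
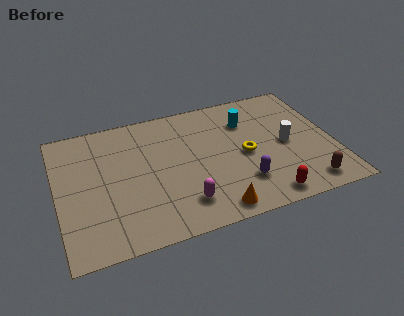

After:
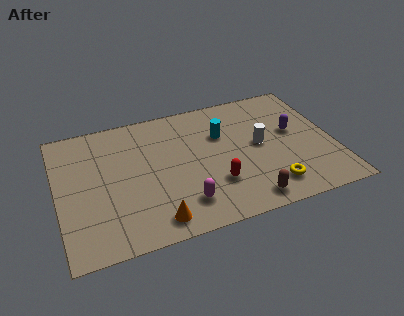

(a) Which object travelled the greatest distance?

the purple capsule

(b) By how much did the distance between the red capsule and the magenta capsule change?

-2.0

The distance was about 3.7 in the first image and 1.7 in the second, so they moved 2.0 units closer together.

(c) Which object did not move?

the magenta capsule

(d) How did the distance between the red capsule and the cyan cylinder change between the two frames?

-1.9

The distance was about 5.0 in the first image and 3.1 in the second, so they moved 1.9 units closer together.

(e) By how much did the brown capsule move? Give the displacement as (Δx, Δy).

(-2.7, -0.1)

From the two frames, the brown capsule sits at roughly (10.9, 1.1) before and (8.2, 1.0) after.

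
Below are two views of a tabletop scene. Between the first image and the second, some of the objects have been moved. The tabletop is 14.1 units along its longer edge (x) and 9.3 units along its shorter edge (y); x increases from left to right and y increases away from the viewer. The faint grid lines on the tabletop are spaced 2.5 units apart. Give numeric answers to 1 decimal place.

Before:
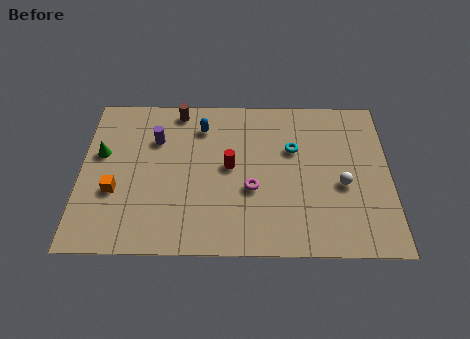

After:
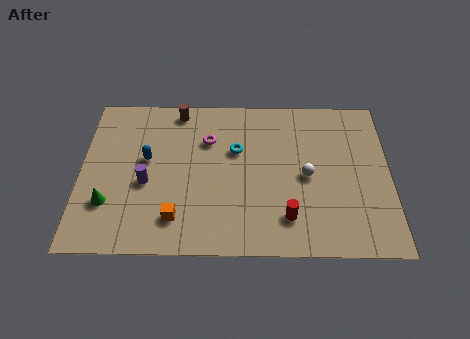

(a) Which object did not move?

the brown cylinder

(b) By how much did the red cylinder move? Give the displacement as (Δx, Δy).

(2.6, -2.9)

The red cylinder was at about (6.8, 4.9) and moved to about (9.4, 2.0).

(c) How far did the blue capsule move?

3.2

The blue capsule moved from about (5.5, 7.3) to (3.0, 5.3), a distance of √(2.5² + 2.0²) ≈ 3.2.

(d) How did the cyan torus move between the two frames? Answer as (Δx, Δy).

(-2.6, -0.1)

The cyan torus started near (9.7, 6.0) and ended near (7.1, 5.9).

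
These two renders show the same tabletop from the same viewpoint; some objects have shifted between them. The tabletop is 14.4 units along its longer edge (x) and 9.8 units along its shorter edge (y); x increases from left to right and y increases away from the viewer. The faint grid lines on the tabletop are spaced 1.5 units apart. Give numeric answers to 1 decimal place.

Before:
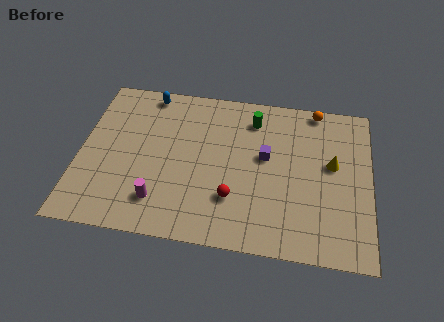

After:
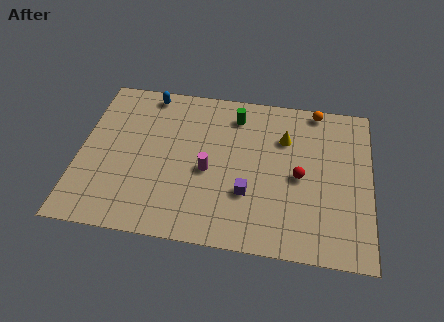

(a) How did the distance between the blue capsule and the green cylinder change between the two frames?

-0.9

The distance was about 5.4 in the first image and 4.5 in the second, so they moved 0.9 units closer together.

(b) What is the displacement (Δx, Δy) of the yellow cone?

(-2.4, 1.3)

The yellow cone started near (12.5, 5.6) and ended near (10.1, 6.9).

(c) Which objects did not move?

the blue capsule and the orange sphere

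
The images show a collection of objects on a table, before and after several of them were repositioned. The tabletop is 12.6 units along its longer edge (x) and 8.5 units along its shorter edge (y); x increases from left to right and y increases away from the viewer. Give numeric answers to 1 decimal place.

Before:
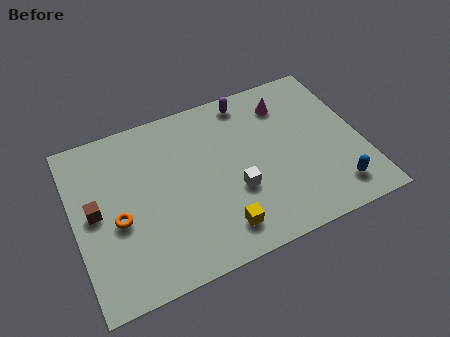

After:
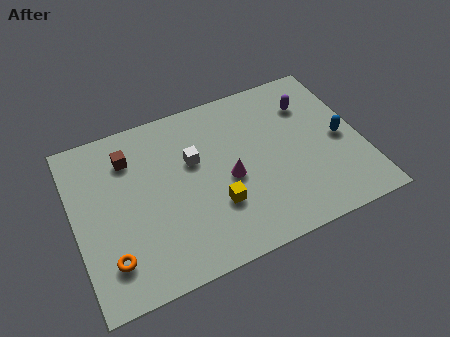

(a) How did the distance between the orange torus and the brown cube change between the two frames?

+3.6

The distance was about 1.2 in the first image and 4.8 in the second, so they moved 3.6 units further apart.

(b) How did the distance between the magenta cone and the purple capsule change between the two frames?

+2.8

Before: roughly 1.8 units apart; after: 4.6. That's 2.8 units further apart.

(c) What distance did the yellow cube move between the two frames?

1.2

The yellow cube was near (6.0, 1.5) before and (6.0, 2.7) after, so it travelled √(0.0² + 1.2²) ≈ 1.2 units.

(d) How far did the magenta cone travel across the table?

4.1

From (9.6, 6.7) to (6.7, 3.8), the magenta cone covered √(2.9² + 2.9²) ≈ 4.1 units.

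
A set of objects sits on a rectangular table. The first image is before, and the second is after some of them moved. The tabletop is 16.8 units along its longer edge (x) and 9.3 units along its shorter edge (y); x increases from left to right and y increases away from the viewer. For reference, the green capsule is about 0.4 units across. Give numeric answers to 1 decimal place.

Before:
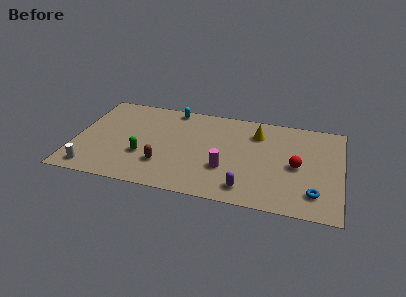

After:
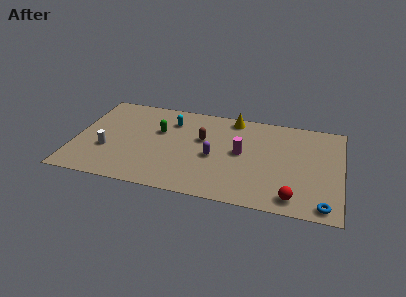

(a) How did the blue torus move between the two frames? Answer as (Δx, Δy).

(0.6, -1.0)

From the two frames, the blue torus sits at roughly (15.2, 2.0) before and (15.8, 1.0) after.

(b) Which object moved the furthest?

the brown capsule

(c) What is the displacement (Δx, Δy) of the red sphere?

(-0.1, -3.1)

The red sphere was at about (14.0, 4.4) and moved to about (13.9, 1.3).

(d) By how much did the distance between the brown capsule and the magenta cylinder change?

-1.3

The distance was about 3.9 in the first image and 2.6 in the second, so they moved 1.3 units closer together.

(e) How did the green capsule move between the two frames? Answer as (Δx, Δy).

(0.8, 2.7)

The green capsule started near (4.4, 3.2) and ended near (5.2, 5.9).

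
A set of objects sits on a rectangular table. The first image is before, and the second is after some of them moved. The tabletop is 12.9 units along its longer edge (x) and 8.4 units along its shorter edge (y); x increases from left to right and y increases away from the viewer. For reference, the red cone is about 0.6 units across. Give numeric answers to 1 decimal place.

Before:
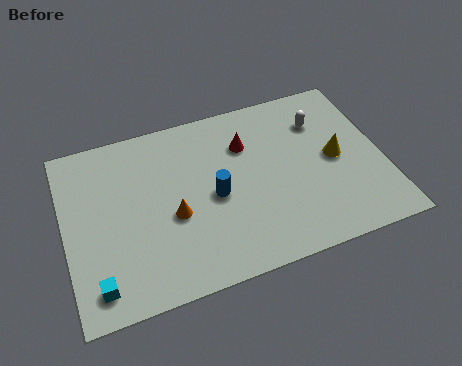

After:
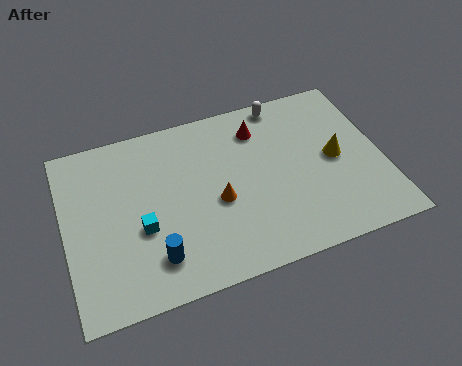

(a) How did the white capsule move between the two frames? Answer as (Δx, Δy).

(-1.4, 1.4)

From the two frames, the white capsule sits at roughly (10.6, 6.2) before and (9.2, 7.6) after.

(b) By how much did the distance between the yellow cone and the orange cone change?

-1.8

They were about 6.7 units apart before and 4.9 after — 1.8 units closer together.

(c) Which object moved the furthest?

the blue cylinder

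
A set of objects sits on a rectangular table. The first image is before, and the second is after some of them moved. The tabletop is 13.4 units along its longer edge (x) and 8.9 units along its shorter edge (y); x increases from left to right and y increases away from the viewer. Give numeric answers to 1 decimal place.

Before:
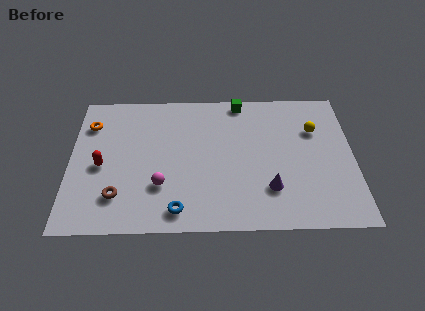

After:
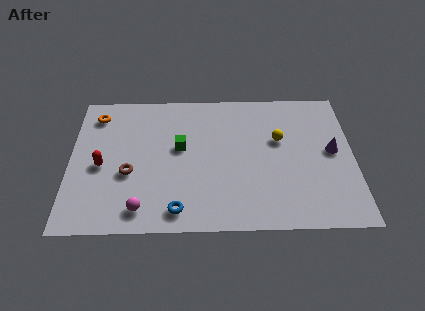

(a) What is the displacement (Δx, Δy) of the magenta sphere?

(-0.9, -1.4)

The magenta sphere was at about (4.3, 2.7) and moved to about (3.4, 1.3).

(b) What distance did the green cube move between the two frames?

4.2

The green cube moved from about (8.1, 8.1) to (5.2, 5.1), a distance of √(2.9² + 3.0²) ≈ 4.2.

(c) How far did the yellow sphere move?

1.8

The yellow sphere was near (11.6, 6.1) before and (9.9, 5.5) after, so it travelled √(1.7² + 0.6²) ≈ 1.8 units.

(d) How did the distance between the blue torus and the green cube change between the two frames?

-3.6

Before: roughly 7.5 units apart; after: 3.9. That's 3.6 units closer together.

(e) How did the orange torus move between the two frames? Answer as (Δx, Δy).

(0.3, 0.6)

The orange torus was at about (0.9, 6.7) and moved to about (1.2, 7.3).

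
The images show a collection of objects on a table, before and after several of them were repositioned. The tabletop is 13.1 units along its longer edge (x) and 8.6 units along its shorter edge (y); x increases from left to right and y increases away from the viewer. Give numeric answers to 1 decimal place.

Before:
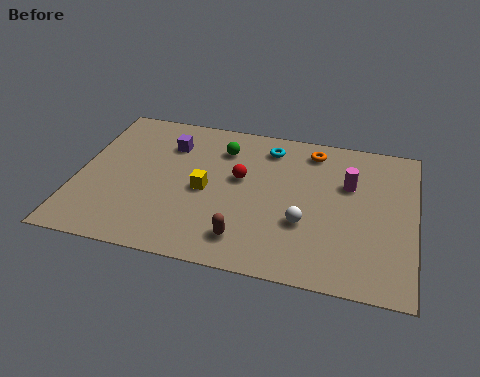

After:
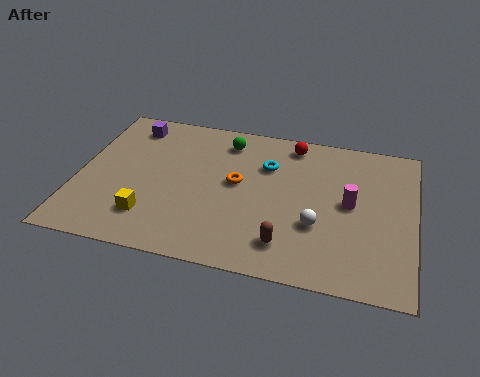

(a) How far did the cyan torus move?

1.1

The cyan torus moved from about (7.3, 7.1) to (7.3, 6.0), a distance of √(0.0² + 1.1²) ≈ 1.1.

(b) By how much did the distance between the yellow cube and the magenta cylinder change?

+2.3

The distance was about 5.7 in the first image and 8.0 in the second, so they moved 2.3 units further apart.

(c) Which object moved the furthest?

the orange torus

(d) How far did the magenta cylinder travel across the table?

1.1

The magenta cylinder moved from about (10.5, 5.6) to (10.6, 4.5), a distance of √(0.1² + 1.1²) ≈ 1.1.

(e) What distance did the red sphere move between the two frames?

3.1

The red sphere moved from about (6.3, 5.0) to (8.2, 7.5), a distance of √(1.9² + 2.5²) ≈ 3.1.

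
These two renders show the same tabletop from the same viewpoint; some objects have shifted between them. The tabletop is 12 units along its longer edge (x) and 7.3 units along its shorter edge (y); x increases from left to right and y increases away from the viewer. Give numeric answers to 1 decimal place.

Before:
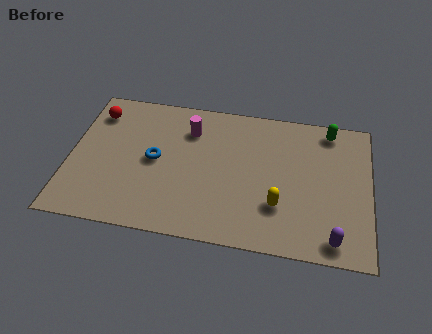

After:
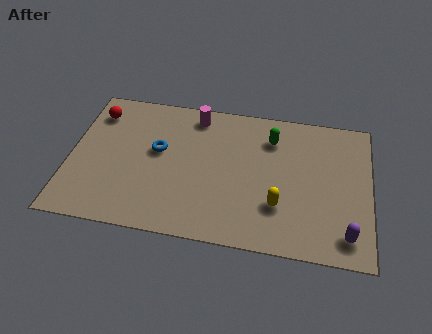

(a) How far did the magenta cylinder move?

0.8

The magenta cylinder moved from about (4.7, 5.5) to (4.9, 6.3), a distance of √(0.2² + 0.8²) ≈ 0.8.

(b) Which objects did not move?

the red sphere and the yellow capsule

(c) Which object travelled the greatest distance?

the green capsule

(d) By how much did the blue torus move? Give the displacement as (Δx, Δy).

(0.1, 0.5)

The blue torus started near (3.4, 3.7) and ended near (3.5, 4.2).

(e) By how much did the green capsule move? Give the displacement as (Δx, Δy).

(-2.3, -0.8)

The green capsule was at about (10.3, 6.4) and moved to about (8.0, 5.6).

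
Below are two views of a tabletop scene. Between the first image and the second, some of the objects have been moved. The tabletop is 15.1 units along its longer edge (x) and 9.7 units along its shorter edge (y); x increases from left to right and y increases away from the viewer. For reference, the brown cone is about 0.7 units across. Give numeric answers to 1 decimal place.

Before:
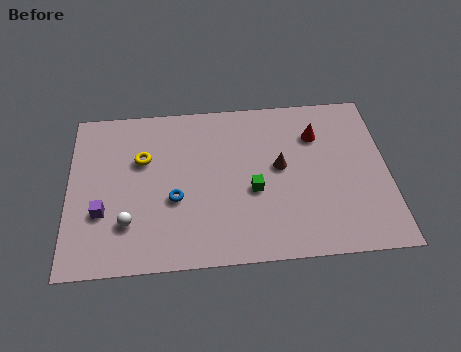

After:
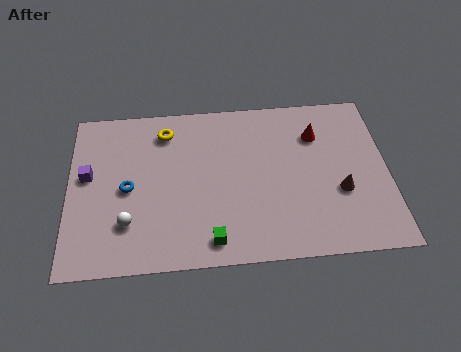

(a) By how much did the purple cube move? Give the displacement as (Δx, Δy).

(-0.7, 2.2)

The purple cube was at about (1.6, 3.3) and moved to about (0.9, 5.5).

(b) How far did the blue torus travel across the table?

2.3

The blue torus moved from about (5.0, 3.8) to (2.8, 4.6), a distance of √(2.2² + 0.8²) ≈ 2.3.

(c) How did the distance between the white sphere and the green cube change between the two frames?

-2.0

They were about 6.1 units apart before and 4.1 after — 2.0 units closer together.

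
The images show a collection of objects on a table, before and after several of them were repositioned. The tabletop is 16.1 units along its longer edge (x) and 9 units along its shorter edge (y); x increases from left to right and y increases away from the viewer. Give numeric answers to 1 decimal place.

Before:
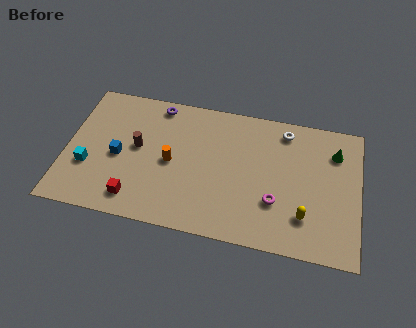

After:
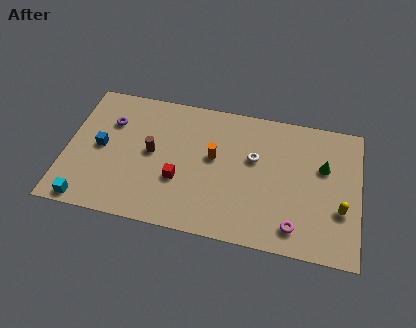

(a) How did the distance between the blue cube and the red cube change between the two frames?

+1.8

Before: roughly 2.8 units apart; after: 4.6. That's 1.8 units further apart.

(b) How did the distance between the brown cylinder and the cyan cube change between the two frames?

+1.9

The distance was about 3.2 in the first image and 5.1 in the second, so they moved 1.9 units further apart.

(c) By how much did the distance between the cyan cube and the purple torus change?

-0.4

The distance was about 6.0 in the first image and 5.6 in the second, so they moved 0.4 units closer together.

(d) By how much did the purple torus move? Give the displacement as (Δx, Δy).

(-2.5, -1.7)

The purple torus was at about (4.8, 8.0) and moved to about (2.3, 6.3).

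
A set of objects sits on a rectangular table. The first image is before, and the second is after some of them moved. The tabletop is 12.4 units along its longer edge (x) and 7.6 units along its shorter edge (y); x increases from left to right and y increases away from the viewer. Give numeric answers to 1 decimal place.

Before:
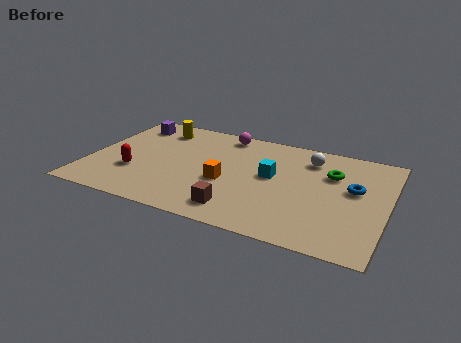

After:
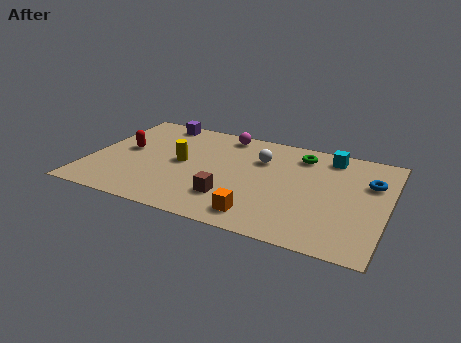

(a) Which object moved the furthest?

the cyan cube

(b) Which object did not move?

the magenta sphere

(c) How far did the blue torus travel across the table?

0.9

The blue torus was near (11.0, 4.4) before and (11.6, 5.1) after, so it travelled √(0.6² + 0.7²) ≈ 0.9 units.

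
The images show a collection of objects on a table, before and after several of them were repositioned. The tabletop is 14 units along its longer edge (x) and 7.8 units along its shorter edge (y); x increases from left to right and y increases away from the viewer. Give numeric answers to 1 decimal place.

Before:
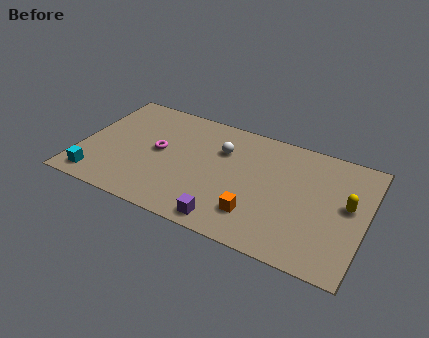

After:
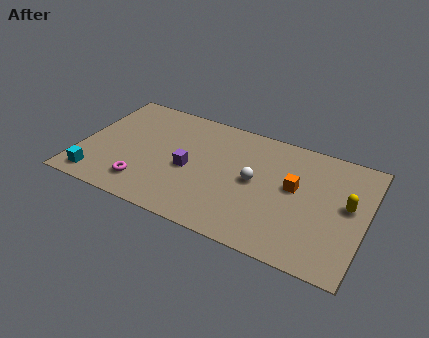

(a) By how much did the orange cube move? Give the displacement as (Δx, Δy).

(1.6, 2.5)

The orange cube started near (8.9, 1.9) and ended near (10.5, 4.4).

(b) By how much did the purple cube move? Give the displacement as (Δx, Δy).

(-2.2, 2.6)

From the two frames, the purple cube sits at roughly (7.6, 0.9) before and (5.4, 3.5) after.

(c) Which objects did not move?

the yellow capsule and the cyan cube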